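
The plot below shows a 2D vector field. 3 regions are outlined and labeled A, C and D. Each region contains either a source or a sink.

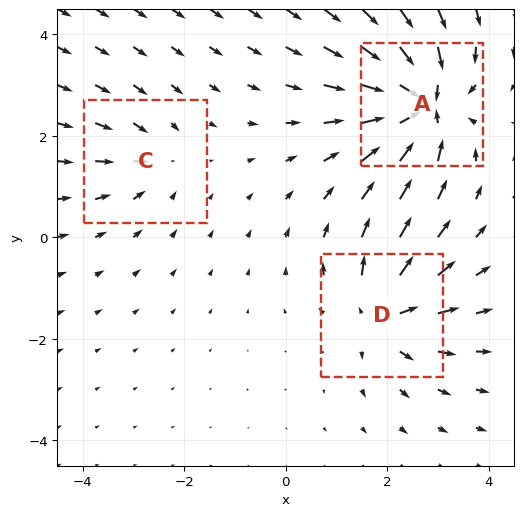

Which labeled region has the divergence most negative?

Divergence at each region's feature centre — A: about -6, C: about -2, D: about +4. Region A is most negative.

A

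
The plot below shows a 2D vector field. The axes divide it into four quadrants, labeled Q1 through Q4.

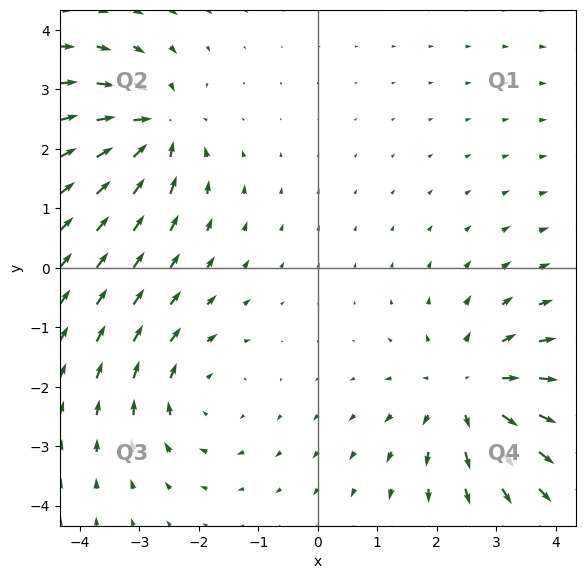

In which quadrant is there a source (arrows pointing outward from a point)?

Q4

The source sits at approximately (2.5, -2.1), which lies in quadrant Q4. The divergence there is about +3, positive as expected for a source.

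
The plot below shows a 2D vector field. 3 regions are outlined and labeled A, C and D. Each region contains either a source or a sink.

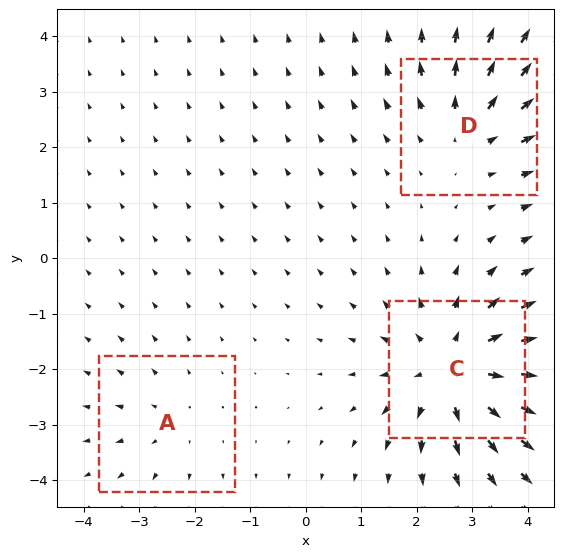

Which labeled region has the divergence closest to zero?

A

Divergence at each region's feature centre — A: about +2, C: about +4, D: about +3. Region A is closest to zero.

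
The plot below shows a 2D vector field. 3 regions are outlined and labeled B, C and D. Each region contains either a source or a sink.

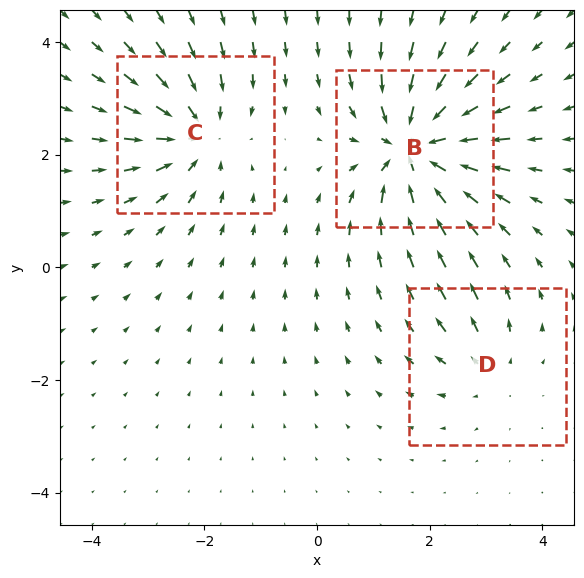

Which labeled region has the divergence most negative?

Divergence at each region's feature centre — B: about -6, C: about -4, D: about +2. Region B is most negative.

B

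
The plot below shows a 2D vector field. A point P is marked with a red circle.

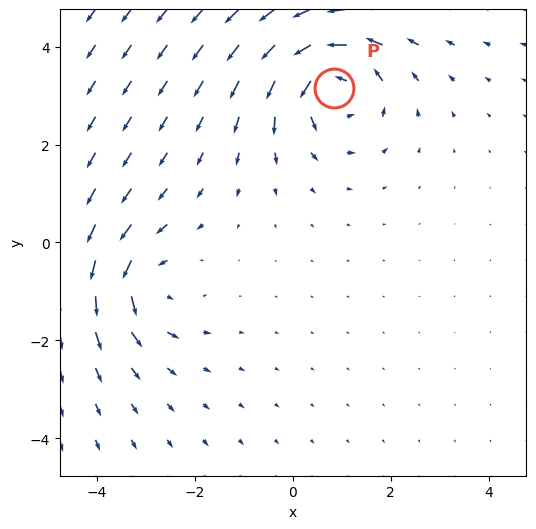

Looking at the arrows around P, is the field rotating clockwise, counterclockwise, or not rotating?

counterclockwise

Near P at (0.8, 3.1) the arrows circulate counterclockwise. The curl (z-component) there is about +5; positive curl means counterclockwise rotation.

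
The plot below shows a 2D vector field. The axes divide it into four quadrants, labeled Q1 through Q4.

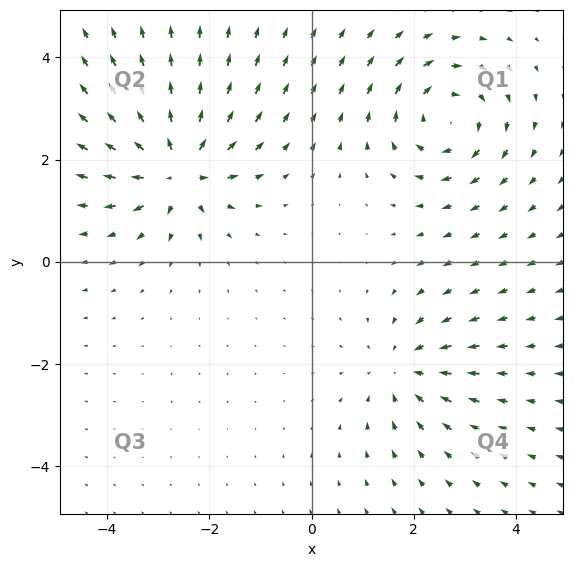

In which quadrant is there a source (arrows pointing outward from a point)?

The source sits at approximately (-2.6, 1.8), which lies in quadrant Q2. The divergence there is about +5, positive as expected for a source.

Q2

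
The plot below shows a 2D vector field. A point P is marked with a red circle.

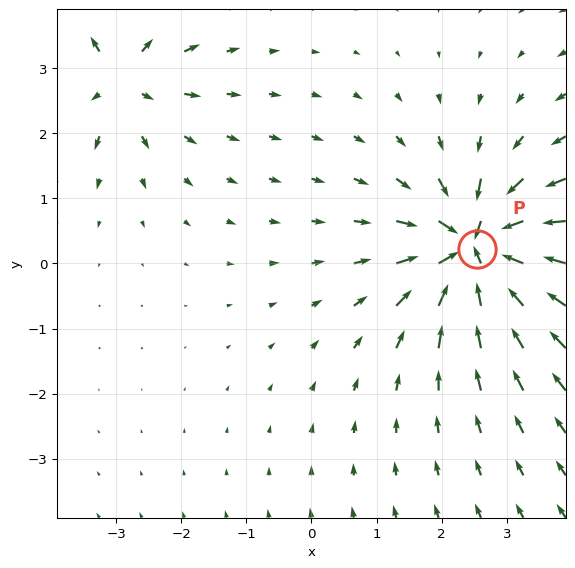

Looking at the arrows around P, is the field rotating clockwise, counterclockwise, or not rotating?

not rotating

Near P at (2.5, 0.2) the arrows show no circulation. The curl there is ≈0.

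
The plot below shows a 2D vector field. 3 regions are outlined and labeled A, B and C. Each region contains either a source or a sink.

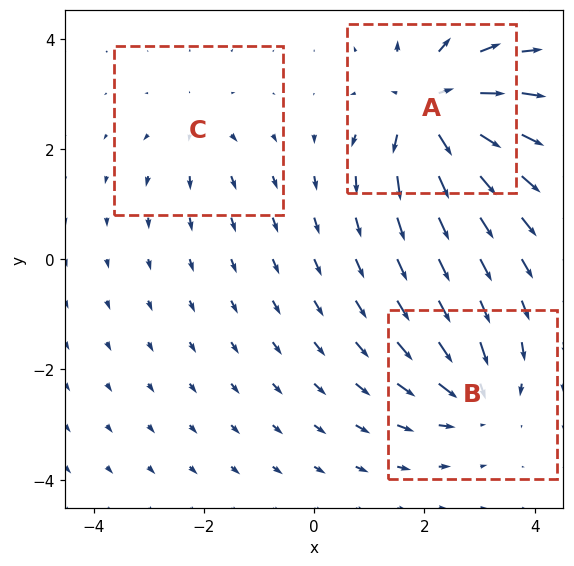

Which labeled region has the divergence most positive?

A

Divergence at each region's feature centre — A: about +6, B: about -4, C: about +2. Region A is most positive.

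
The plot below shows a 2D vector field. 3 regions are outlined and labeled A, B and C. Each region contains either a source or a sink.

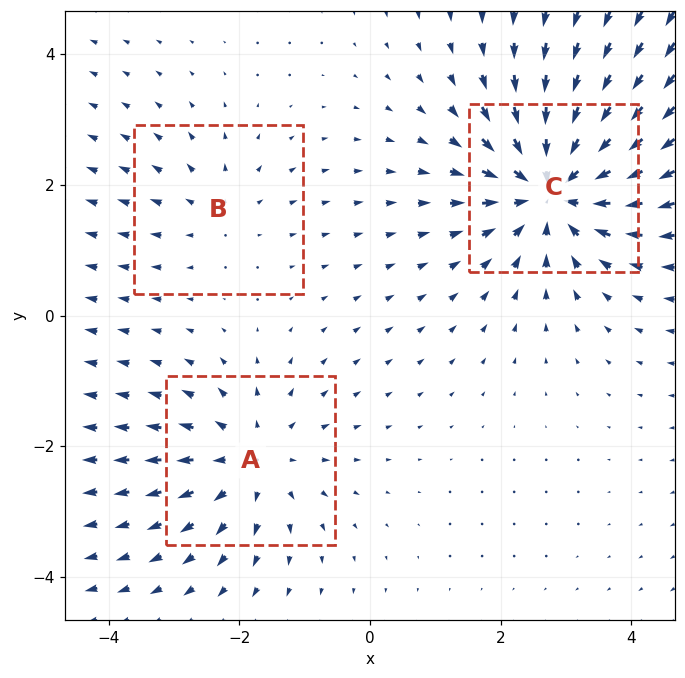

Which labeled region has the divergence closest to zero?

Divergence at each region's feature centre — A: about +3, B: about +2, C: about -6. Region B is closest to zero.

B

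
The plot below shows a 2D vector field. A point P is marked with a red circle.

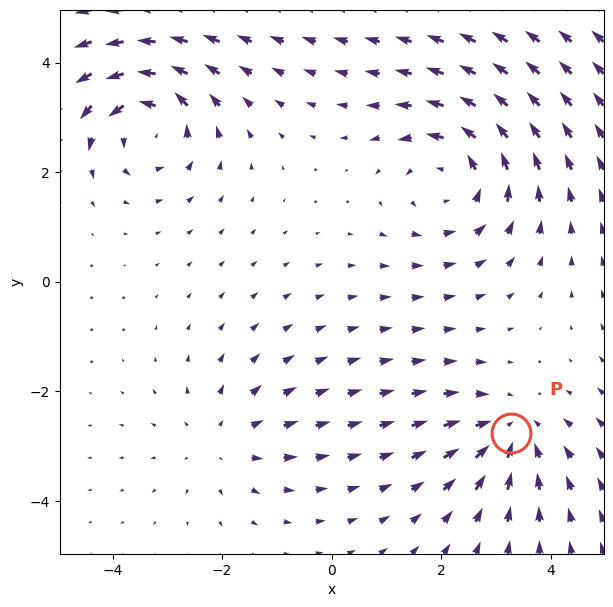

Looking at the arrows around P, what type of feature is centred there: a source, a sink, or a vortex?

sink

At P (3.3, -2.8) the arrows converge inward. Divergence about -3, curl ≈0 — negative divergence with near-zero curl is a sink.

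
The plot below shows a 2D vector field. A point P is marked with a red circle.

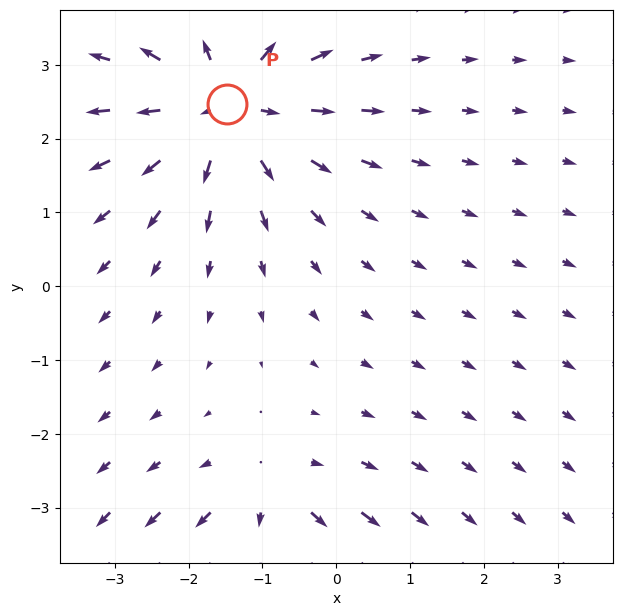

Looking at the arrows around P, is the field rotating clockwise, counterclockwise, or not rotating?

not rotating

Near P at (-1.5, 2.5) the arrows show no circulation. The curl there is ≈0.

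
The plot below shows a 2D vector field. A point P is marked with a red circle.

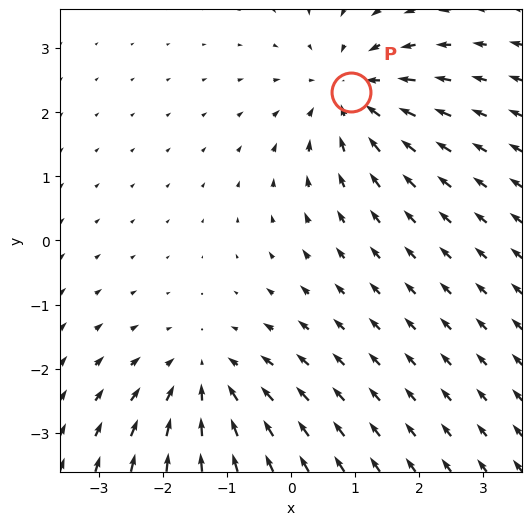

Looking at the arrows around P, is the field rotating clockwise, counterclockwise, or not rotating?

Near P at (0.9, 2.3) the arrows show no circulation. The curl there is ≈0.

not rotating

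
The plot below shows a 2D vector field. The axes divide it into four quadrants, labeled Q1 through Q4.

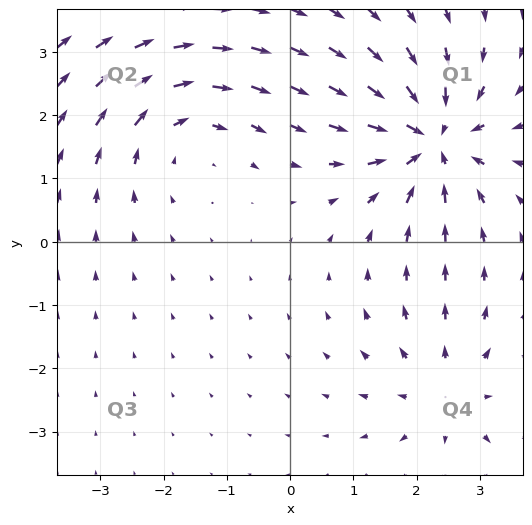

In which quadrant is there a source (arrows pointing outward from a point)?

The source sits at approximately (2.5, -2.4), which lies in quadrant Q4. The divergence there is about +3, positive as expected for a source.

Q4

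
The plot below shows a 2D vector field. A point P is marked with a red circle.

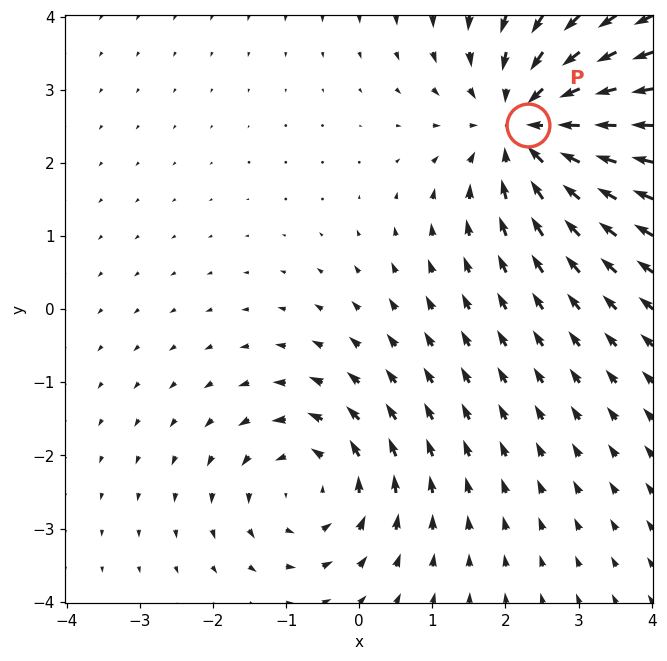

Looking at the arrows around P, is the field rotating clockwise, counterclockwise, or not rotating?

not rotating

Near P at (2.3, 2.5) the arrows show no circulation. The curl there is ≈0.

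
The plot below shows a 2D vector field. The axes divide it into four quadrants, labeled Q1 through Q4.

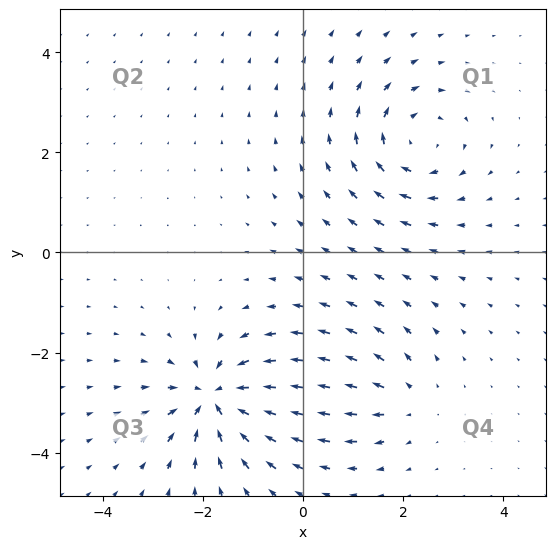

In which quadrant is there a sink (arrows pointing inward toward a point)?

The sink sits at approximately (-1.7, -2.9), which lies in quadrant Q3. The divergence there is about -6, negative as expected for a sink.

Q3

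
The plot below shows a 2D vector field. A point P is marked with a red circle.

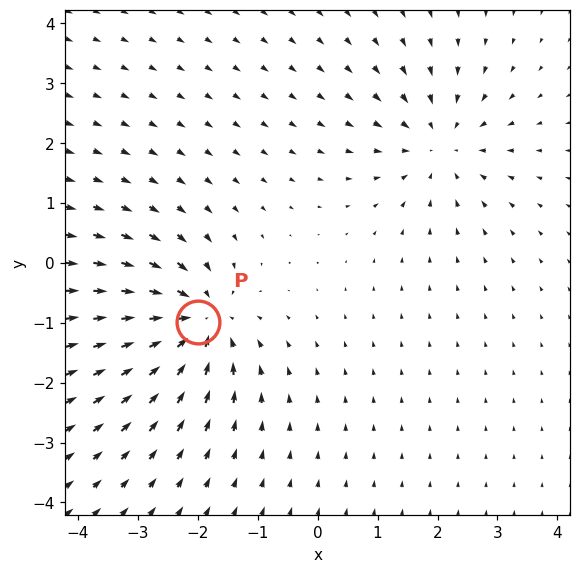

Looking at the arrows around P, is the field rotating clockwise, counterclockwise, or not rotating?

Near P at (-2.0, -1.0) the arrows show no circulation. The curl there is ≈0.

not rotating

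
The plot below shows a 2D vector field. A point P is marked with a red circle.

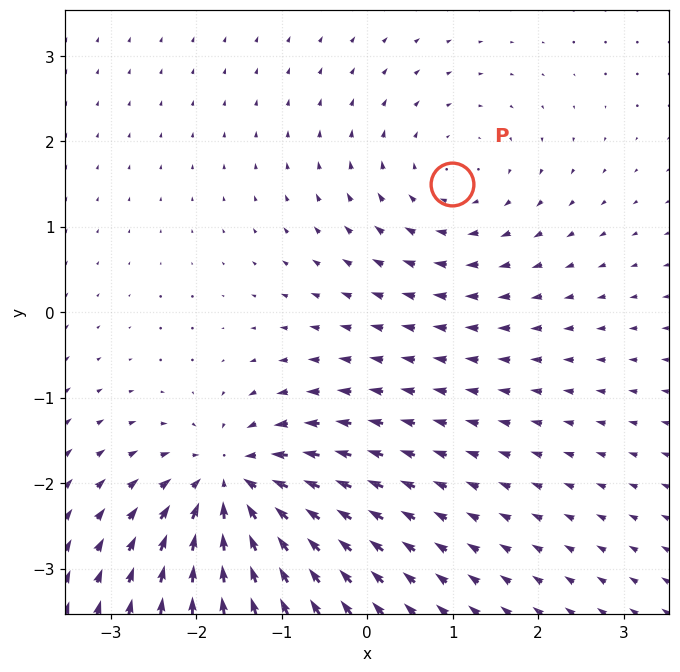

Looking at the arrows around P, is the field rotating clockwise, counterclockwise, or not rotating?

Near P at (1.0, 1.5) the arrows circulate clockwise. The curl (z-component) there is about -3; negative curl means clockwise rotation.

clockwise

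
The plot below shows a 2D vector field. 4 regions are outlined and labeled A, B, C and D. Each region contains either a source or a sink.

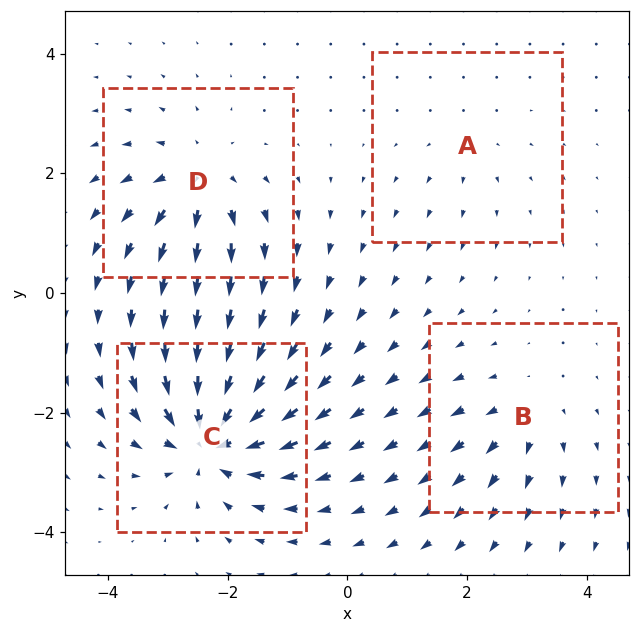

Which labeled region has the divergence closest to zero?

A

Divergence at each region's feature centre — A: about +2, B: about +4, C: about -9, D: about +6. Region A is closest to zero.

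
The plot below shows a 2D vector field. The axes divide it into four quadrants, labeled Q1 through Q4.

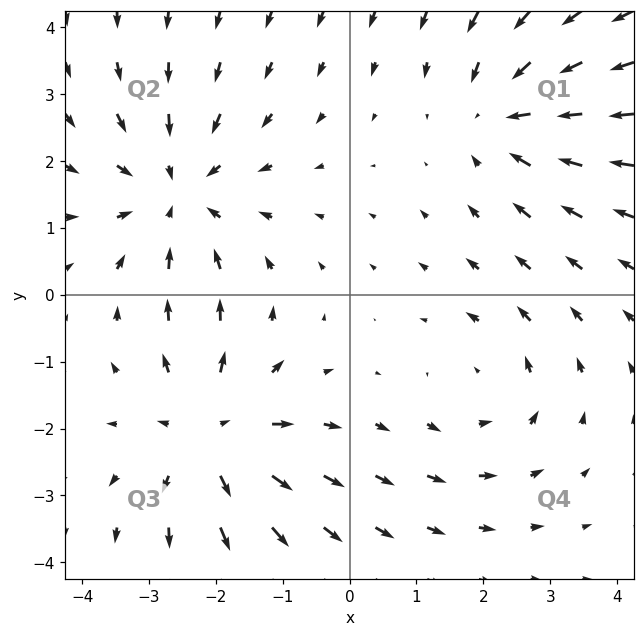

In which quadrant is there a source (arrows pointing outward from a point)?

Q3

The source sits at approximately (-2.1, -2.1), which lies in quadrant Q3. The divergence there is about +5, positive as expected for a source.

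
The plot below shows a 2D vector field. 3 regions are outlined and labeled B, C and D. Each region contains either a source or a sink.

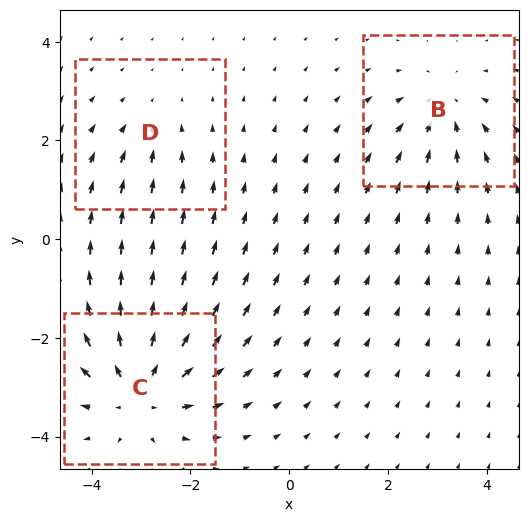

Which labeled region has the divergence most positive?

Divergence at each region's feature centre — B: about -3, C: about +5, D: about -2. Region C is most positive.

C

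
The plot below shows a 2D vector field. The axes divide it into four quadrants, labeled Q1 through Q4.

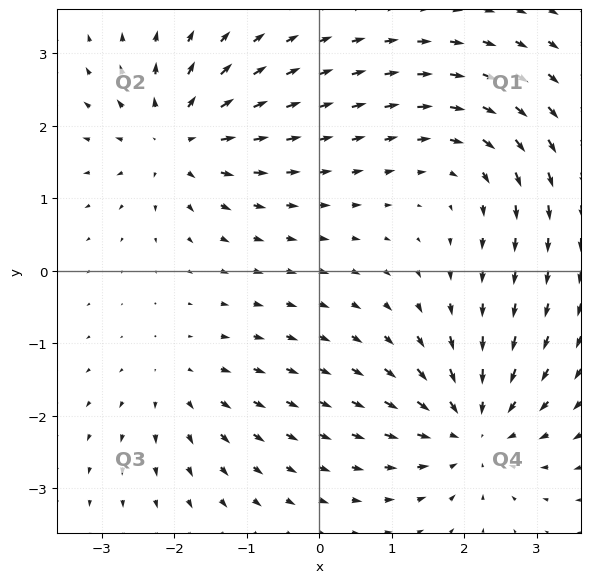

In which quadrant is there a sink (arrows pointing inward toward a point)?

The sink sits at approximately (2.1, -2.2), which lies in quadrant Q4. The divergence there is about -5, negative as expected for a sink.

Q4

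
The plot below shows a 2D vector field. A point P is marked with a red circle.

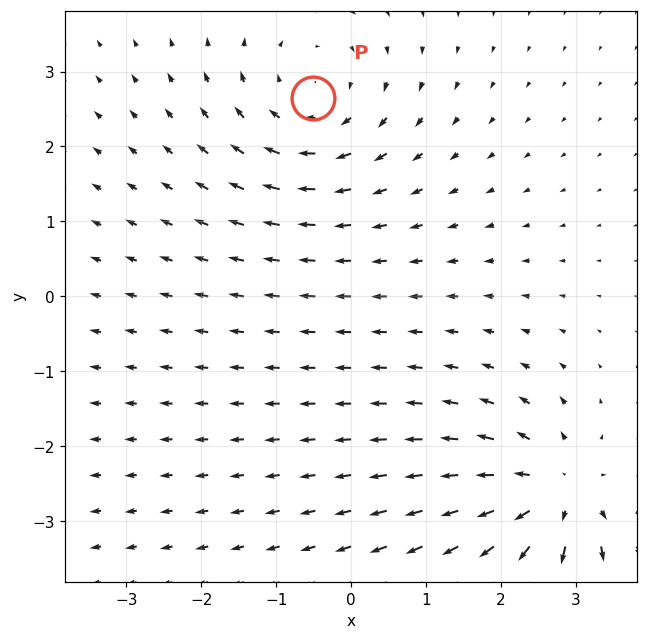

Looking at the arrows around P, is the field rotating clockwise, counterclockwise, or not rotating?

clockwise

Near P at (-0.5, 2.6) the arrows circulate clockwise. The curl (z-component) there is about -3; negative curl means clockwise rotation.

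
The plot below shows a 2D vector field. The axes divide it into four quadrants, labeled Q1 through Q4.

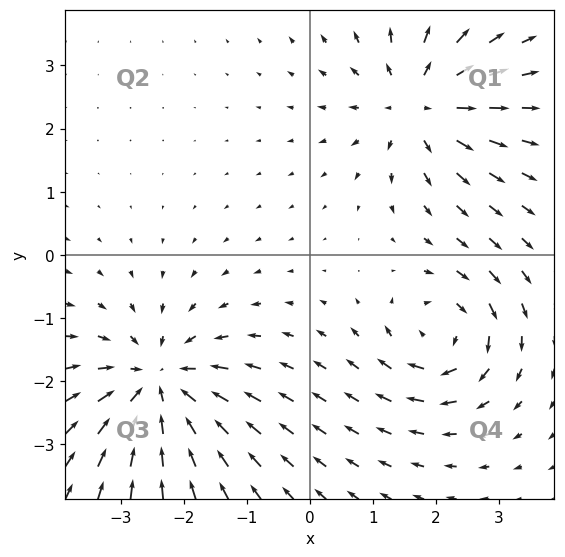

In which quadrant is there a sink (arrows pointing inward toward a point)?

The sink sits at approximately (-2.4, -2.1), which lies in quadrant Q3. The divergence there is about -5, negative as expected for a sink.

Q3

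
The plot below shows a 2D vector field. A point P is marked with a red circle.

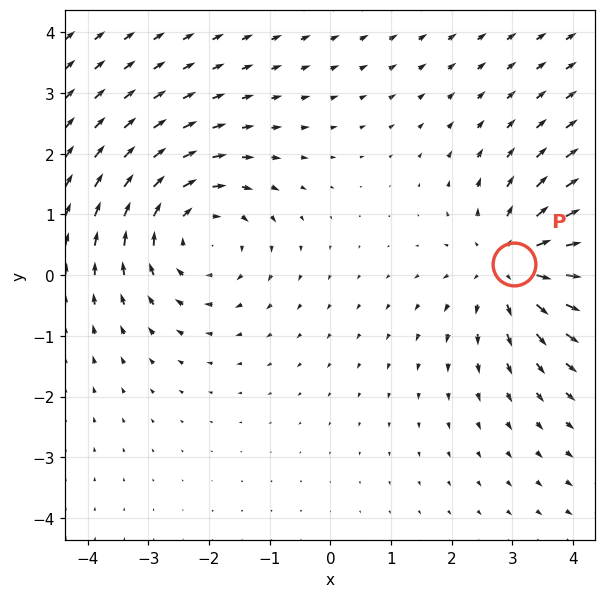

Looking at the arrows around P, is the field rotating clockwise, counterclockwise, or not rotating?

not rotating

Near P at (3.0, 0.2) the arrows show no circulation. The curl there is ≈0.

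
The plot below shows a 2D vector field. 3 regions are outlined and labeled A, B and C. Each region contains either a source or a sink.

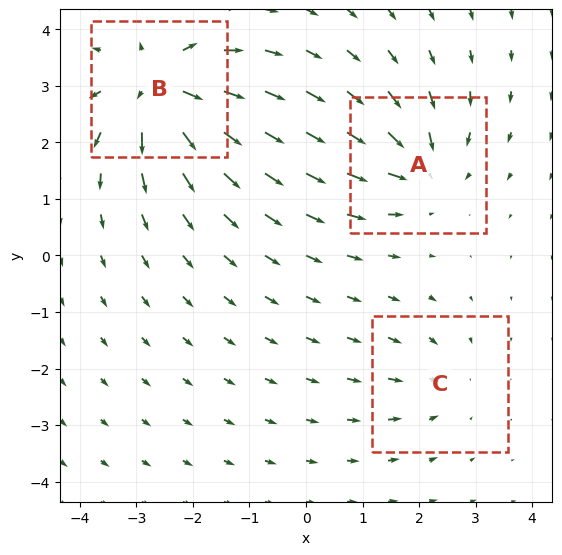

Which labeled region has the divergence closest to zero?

C

Divergence at each region's feature centre — A: about -4, B: about +6, C: about -2. Region C is closest to zero.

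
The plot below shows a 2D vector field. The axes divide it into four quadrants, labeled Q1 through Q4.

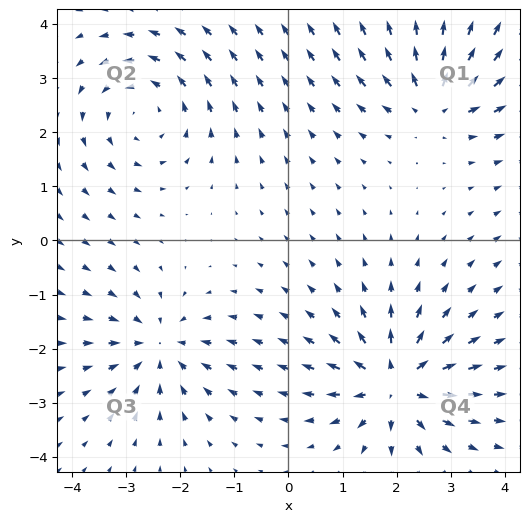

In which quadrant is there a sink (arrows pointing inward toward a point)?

Q3

The sink sits at approximately (-2.4, -2.0), which lies in quadrant Q3. The divergence there is about -5, negative as expected for a sink.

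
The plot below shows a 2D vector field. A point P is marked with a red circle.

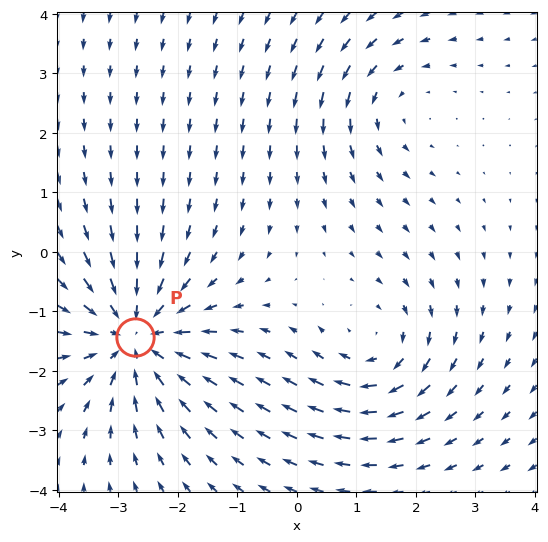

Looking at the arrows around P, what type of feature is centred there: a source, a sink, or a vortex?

At P (-2.7, -1.4) the arrows converge inward. Divergence about -4, curl ≈0 — negative divergence with near-zero curl is a sink.

sink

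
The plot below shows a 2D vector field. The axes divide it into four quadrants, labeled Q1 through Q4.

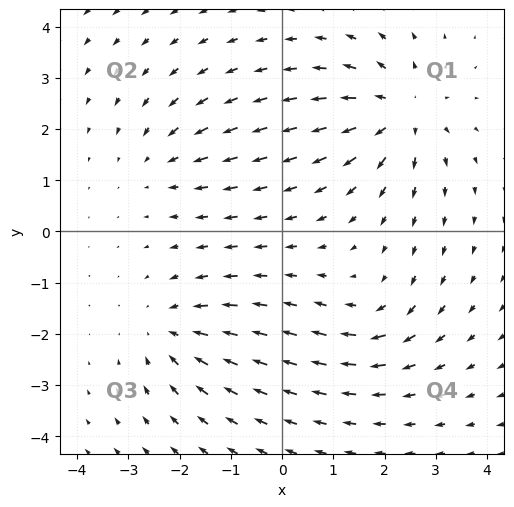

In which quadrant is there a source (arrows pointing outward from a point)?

The source sits at approximately (2.3, 2.3), which lies in quadrant Q1. The divergence there is about +4, positive as expected for a source.

Q1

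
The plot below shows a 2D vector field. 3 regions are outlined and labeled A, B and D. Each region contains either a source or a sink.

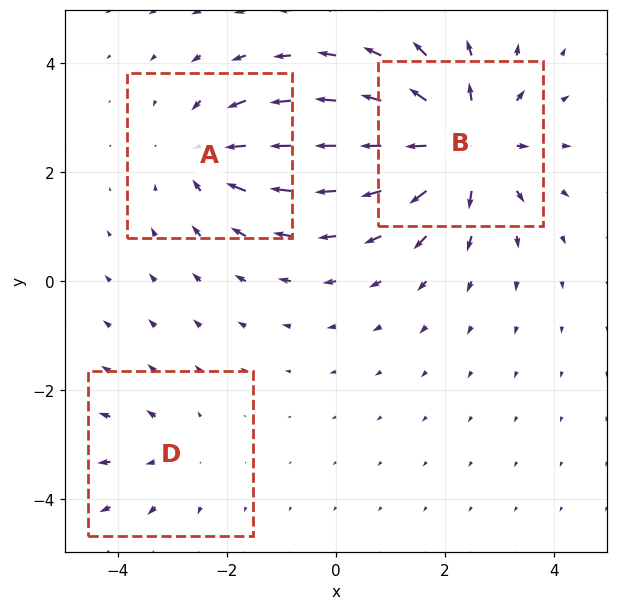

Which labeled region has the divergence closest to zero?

D

Divergence at each region's feature centre — A: about -3, B: about +5, D: about +2. Region D is closest to zero.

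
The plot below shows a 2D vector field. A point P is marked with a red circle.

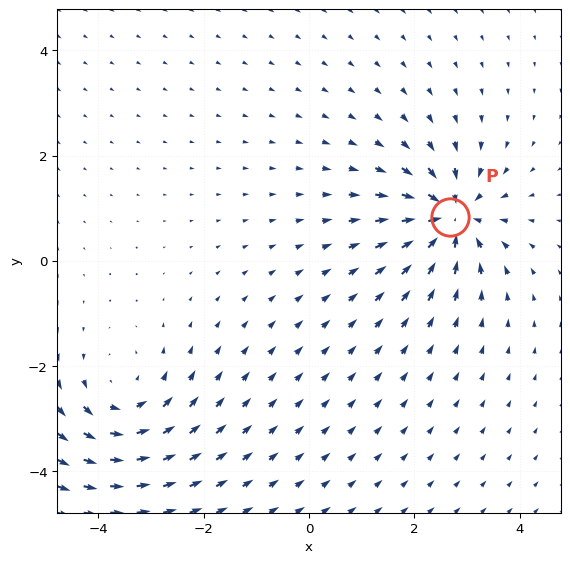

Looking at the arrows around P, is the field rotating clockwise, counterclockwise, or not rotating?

not rotating

Near P at (2.7, 0.8) the arrows show no circulation. The curl there is ≈0.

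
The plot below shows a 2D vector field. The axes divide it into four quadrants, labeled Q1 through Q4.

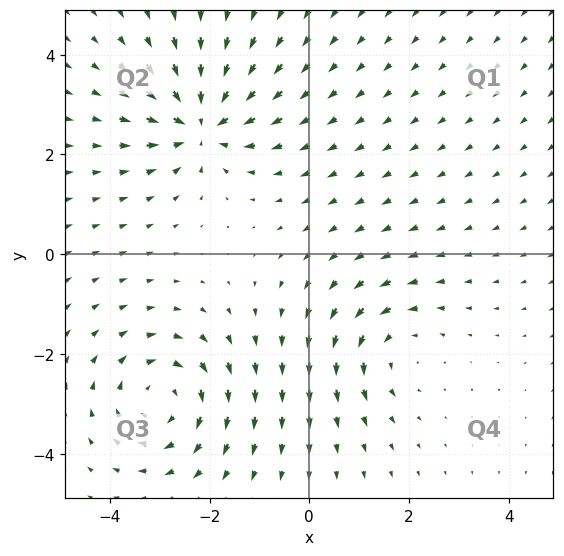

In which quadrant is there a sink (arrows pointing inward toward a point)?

The sink sits at approximately (-2.2, 2.6), which lies in quadrant Q2. The divergence there is about -6, negative as expected for a sink.

Q2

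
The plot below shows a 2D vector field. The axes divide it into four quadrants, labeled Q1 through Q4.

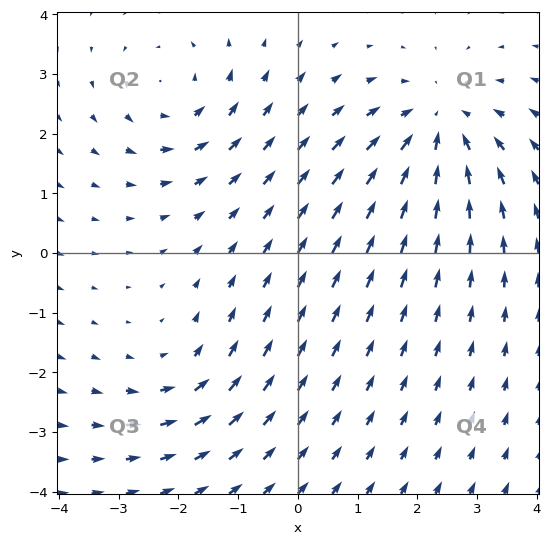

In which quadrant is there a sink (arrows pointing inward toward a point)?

The sink sits at approximately (2.4, 2.1), which lies in quadrant Q1. The divergence there is about -4, negative as expected for a sink.

Q1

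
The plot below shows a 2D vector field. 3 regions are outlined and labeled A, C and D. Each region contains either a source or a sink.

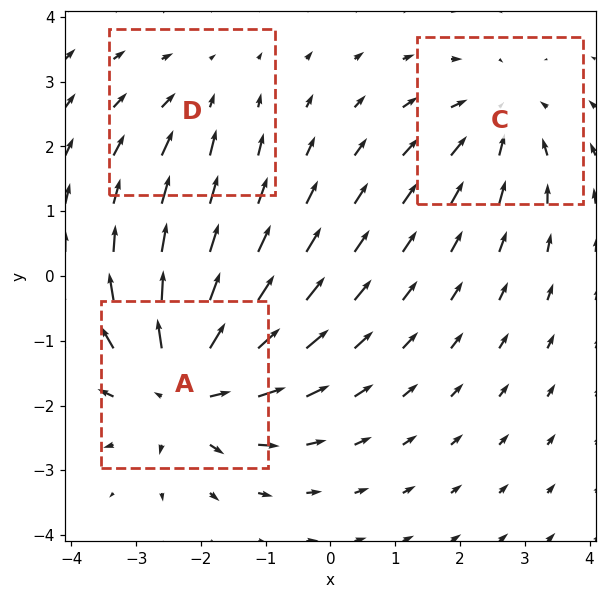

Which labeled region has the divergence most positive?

A

Divergence at each region's feature centre — A: about +5, C: about -3, D: about -2. Region A is most positive.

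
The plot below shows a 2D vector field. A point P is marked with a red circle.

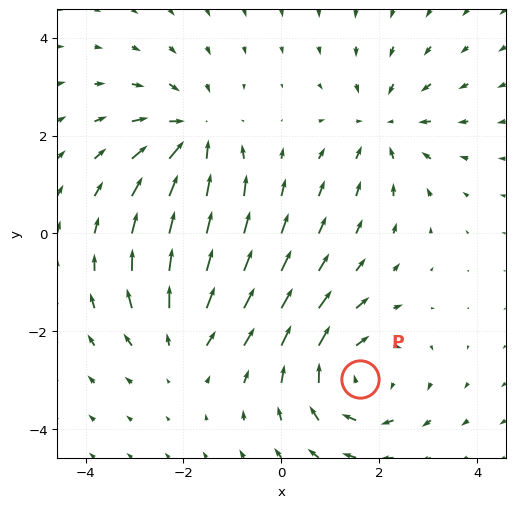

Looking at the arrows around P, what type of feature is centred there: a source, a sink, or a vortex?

At P (1.6, -3.0) the arrows circulate clockwise. Divergence ≈0, curl about -4 — near-zero divergence with nonzero curl is a vortex.

vortex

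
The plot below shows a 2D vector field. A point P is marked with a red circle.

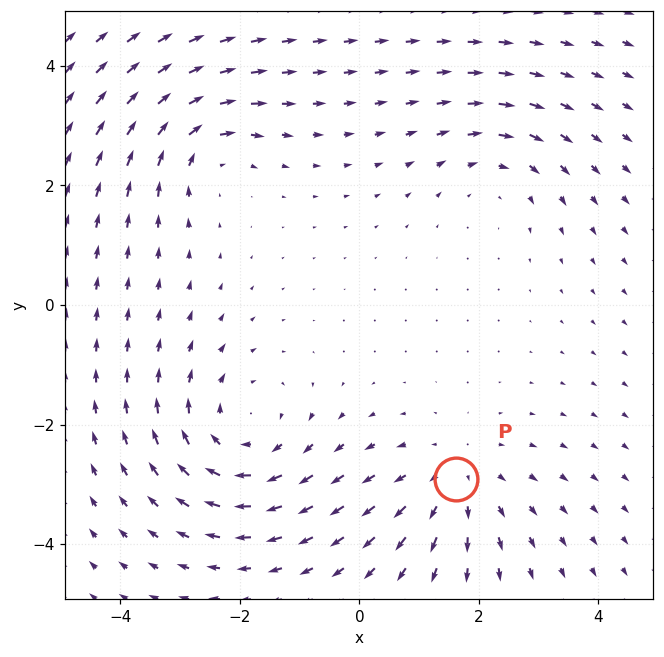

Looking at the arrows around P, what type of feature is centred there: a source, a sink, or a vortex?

source

At P (1.6, -2.9) the arrows spread outward. Divergence about +3, curl ≈0 — positive divergence with near-zero curl is a source.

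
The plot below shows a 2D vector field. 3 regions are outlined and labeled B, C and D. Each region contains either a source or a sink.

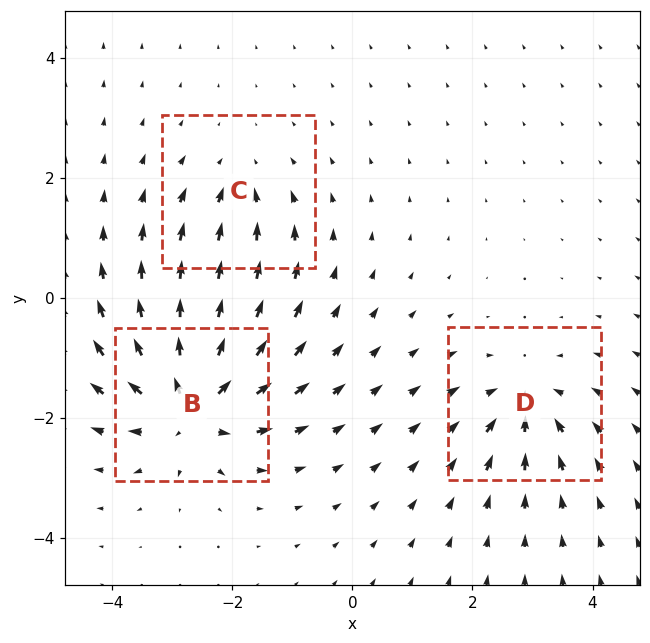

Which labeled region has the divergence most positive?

B

Divergence at each region's feature centre — B: about +6, C: about -3, D: about -4. Region B is most positive.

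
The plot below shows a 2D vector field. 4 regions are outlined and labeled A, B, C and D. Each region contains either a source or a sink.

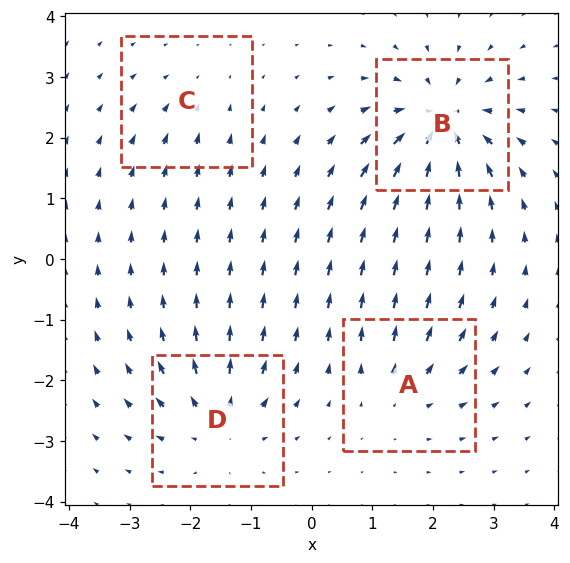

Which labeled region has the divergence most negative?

Divergence at each region's feature centre — A: about +4, B: about -8, C: about -2, D: about +6. Region B is most negative.

B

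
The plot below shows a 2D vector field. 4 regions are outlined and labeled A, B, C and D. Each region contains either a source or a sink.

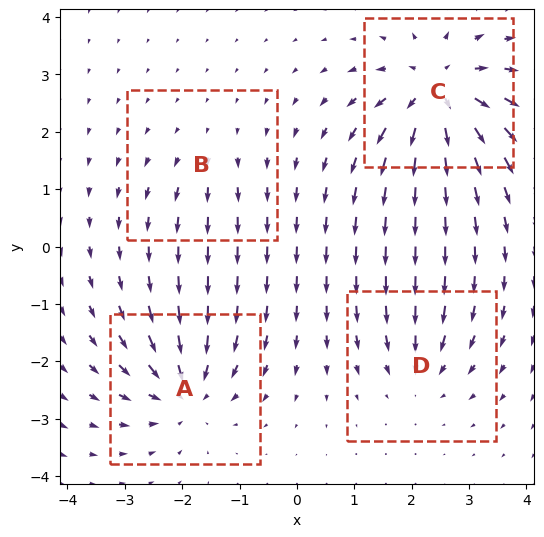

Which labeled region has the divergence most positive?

Divergence at each region's feature centre — A: about -6, B: about +2, C: about +8, D: about -4. Region C is most positive.

C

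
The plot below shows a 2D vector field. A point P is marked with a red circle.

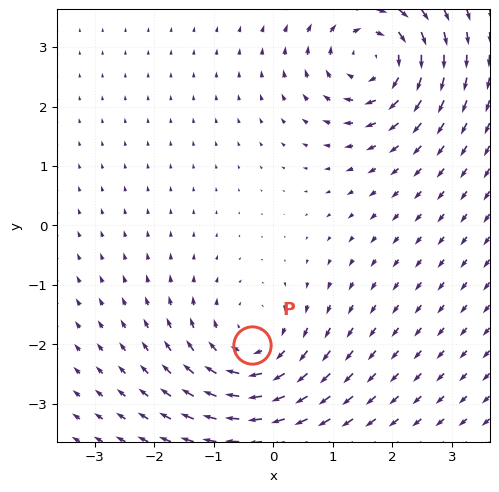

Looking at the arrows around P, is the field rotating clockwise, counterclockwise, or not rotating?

clockwise

Near P at (-0.4, -2.0) the arrows circulate clockwise. The curl (z-component) there is about -4; negative curl means clockwise rotation.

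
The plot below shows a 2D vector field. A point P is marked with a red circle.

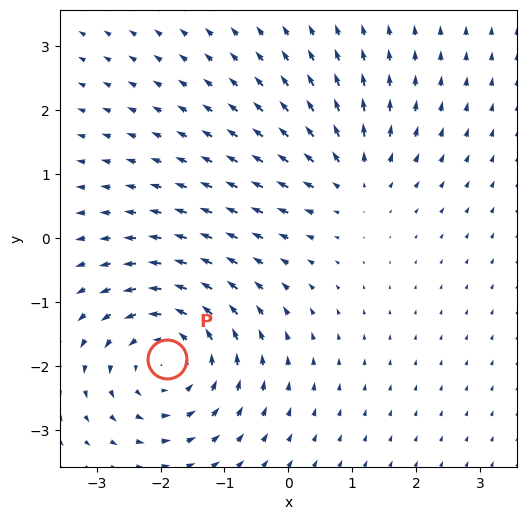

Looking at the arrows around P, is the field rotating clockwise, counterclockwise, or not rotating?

counterclockwise

Near P at (-1.9, -1.9) the arrows circulate counterclockwise. The curl (z-component) there is about +5; positive curl means counterclockwise rotation.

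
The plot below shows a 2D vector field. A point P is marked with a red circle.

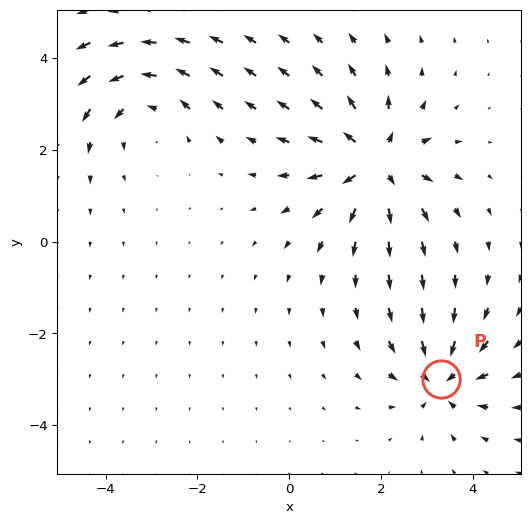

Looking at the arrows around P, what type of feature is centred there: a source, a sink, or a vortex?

At P (3.3, -3.0) the arrows converge inward. Divergence about -4, curl ≈0 — negative divergence with near-zero curl is a sink.

sink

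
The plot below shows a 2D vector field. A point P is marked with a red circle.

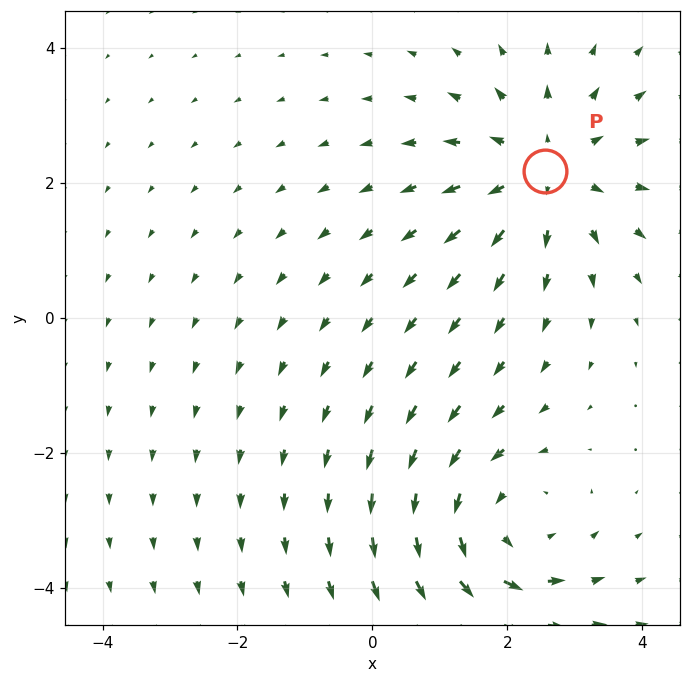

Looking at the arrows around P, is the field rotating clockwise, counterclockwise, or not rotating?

not rotating

Near P at (2.6, 2.2) the arrows show no circulation. The curl there is ≈0.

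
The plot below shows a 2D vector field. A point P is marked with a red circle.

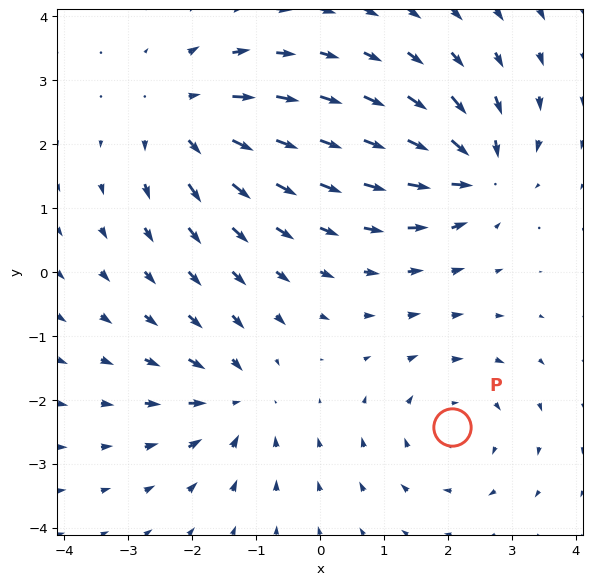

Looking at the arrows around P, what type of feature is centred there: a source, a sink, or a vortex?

At P (2.1, -2.4) the arrows circulate clockwise. Divergence ≈0, curl about -4 — near-zero divergence with nonzero curl is a vortex.

vortex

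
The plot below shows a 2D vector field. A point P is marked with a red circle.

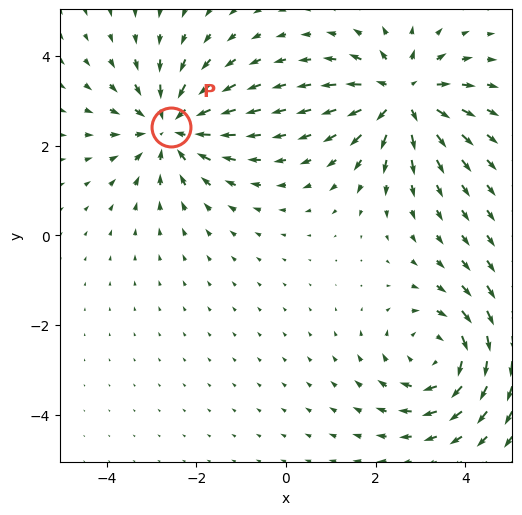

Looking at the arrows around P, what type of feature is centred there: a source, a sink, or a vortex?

sink

At P (-2.6, 2.4) the arrows converge inward. Divergence about -5, curl ≈0 — negative divergence with near-zero curl is a sink.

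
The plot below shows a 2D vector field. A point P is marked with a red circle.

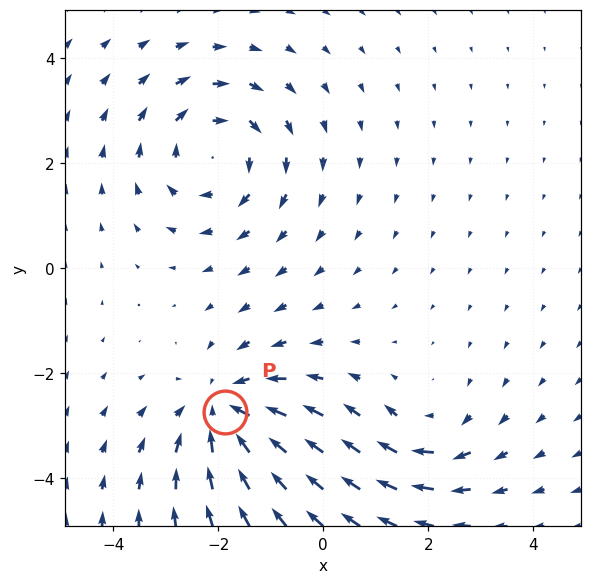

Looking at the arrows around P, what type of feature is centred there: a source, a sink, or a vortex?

At P (-1.9, -2.7) the arrows converge inward. Divergence about -4, curl ≈0 — negative divergence with near-zero curl is a sink.

sink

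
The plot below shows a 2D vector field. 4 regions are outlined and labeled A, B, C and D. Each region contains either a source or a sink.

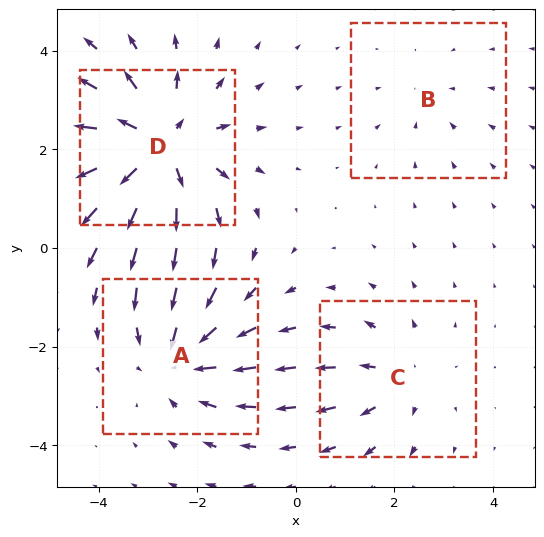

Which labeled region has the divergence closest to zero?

B

Divergence at each region's feature centre — A: about -4, B: about -2, C: about +3, D: about +6. Region B is closest to zero.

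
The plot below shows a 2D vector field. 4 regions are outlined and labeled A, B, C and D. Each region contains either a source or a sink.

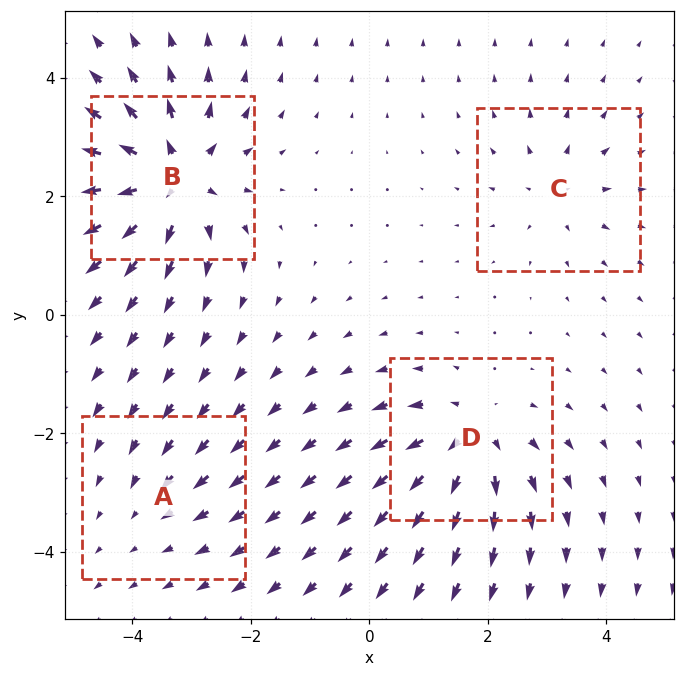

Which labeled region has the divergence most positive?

B

Divergence at each region's feature centre — A: about -2, B: about +8, C: about +4, D: about +6. Region B is most positive.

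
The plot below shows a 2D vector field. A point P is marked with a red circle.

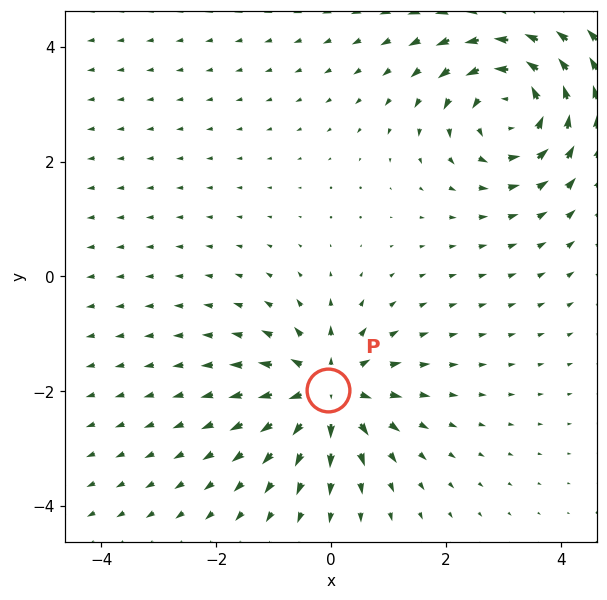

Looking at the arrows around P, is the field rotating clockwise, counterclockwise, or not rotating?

Near P at (-0.1, -2.0) the arrows show no circulation. The curl there is ≈0.

not rotating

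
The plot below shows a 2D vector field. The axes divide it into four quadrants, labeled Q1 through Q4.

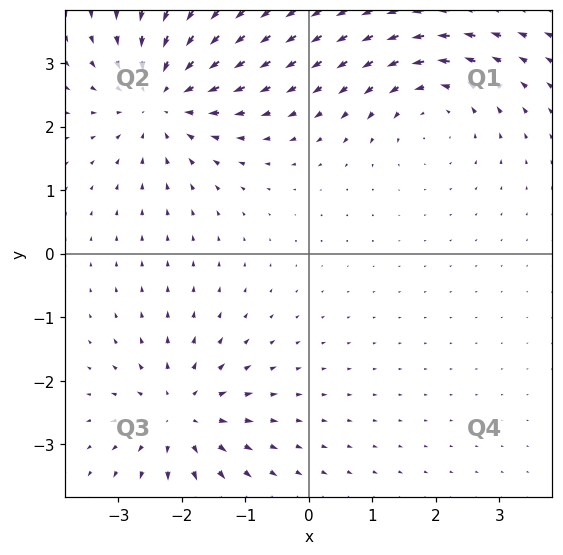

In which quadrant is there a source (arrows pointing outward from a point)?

Q3

The source sits at approximately (-2.0, -2.5), which lies in quadrant Q3. The divergence there is about +4, positive as expected for a source.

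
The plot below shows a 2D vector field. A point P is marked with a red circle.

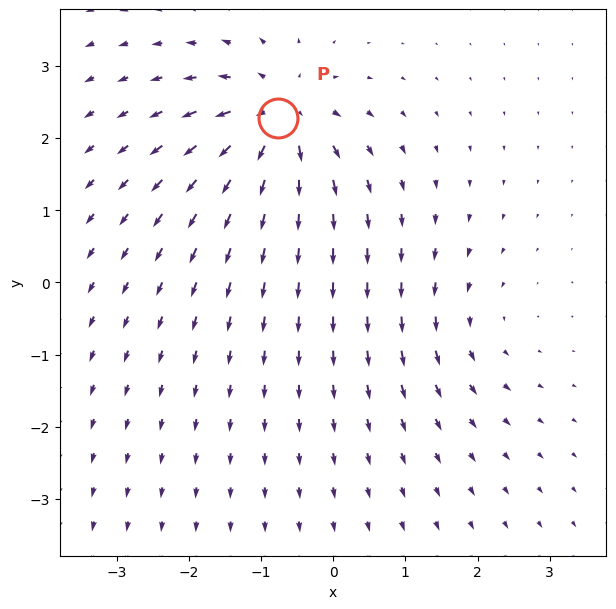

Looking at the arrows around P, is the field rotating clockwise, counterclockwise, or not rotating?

not rotating

Near P at (-0.8, 2.3) the arrows show no circulation. The curl there is ≈0.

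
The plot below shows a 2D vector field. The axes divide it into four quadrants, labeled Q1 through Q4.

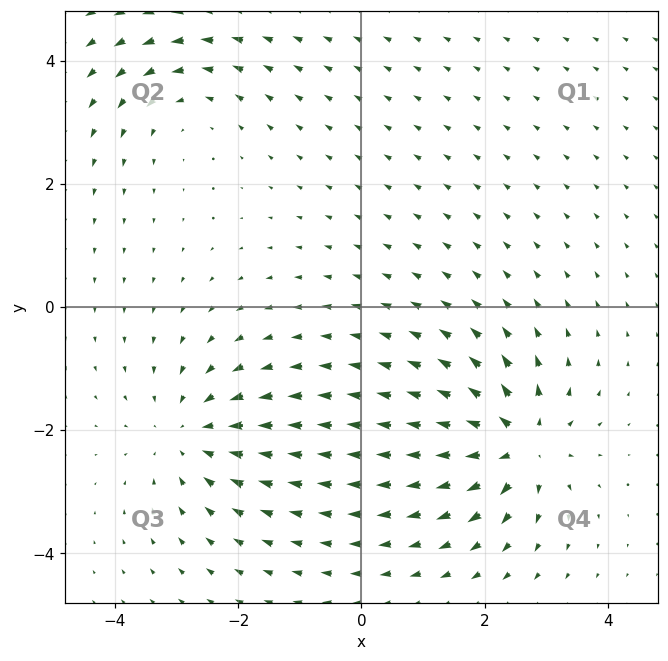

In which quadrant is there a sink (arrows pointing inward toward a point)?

Q3

The sink sits at approximately (-2.8, -2.1), which lies in quadrant Q3. The divergence there is about -4, negative as expected for a sink.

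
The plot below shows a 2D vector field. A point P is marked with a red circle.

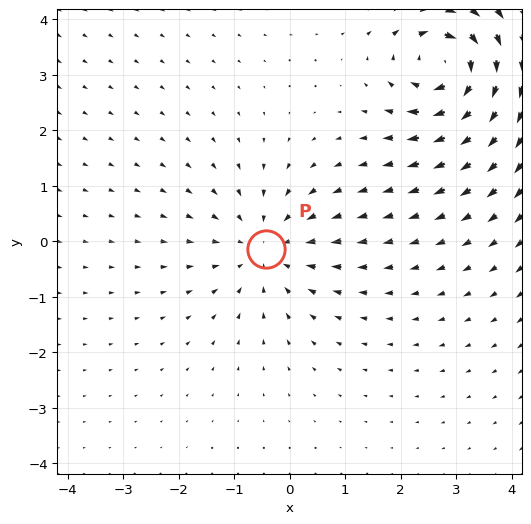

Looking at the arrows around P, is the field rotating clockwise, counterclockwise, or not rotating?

Near P at (-0.4, -0.1) the arrows show no circulation. The curl there is ≈0.

not rotating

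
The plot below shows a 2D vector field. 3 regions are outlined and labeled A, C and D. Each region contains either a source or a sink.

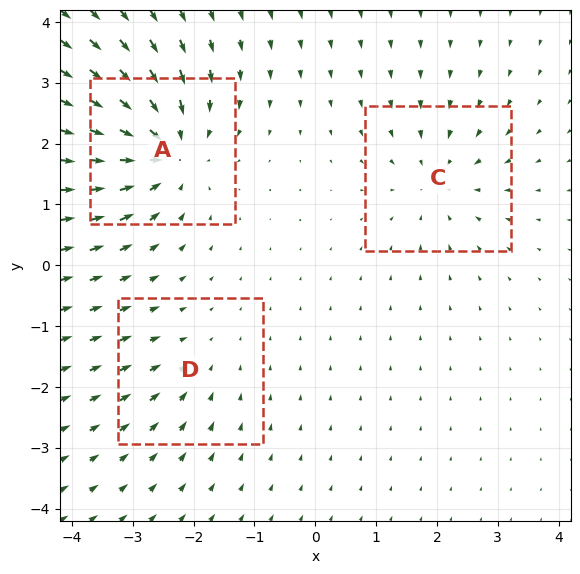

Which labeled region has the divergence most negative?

A

Divergence at each region's feature centre — A: about -6, C: about -3, D: about -2. Region A is most negative.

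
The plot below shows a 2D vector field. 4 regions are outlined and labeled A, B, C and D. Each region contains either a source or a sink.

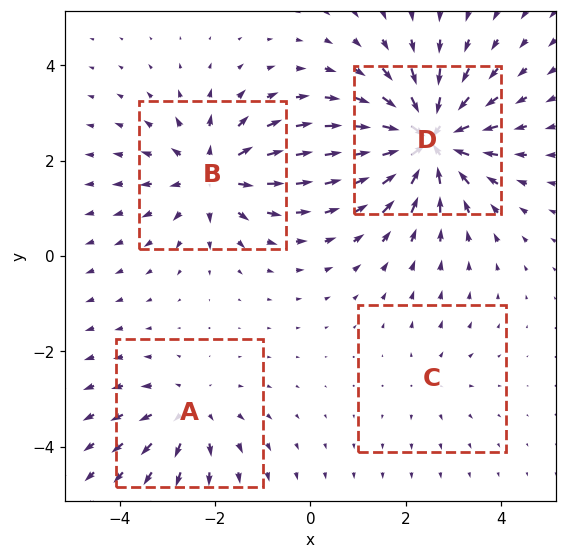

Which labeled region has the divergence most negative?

D

Divergence at each region's feature centre — A: about +4, B: about +5, C: about +2, D: about -8. Region D is most negative.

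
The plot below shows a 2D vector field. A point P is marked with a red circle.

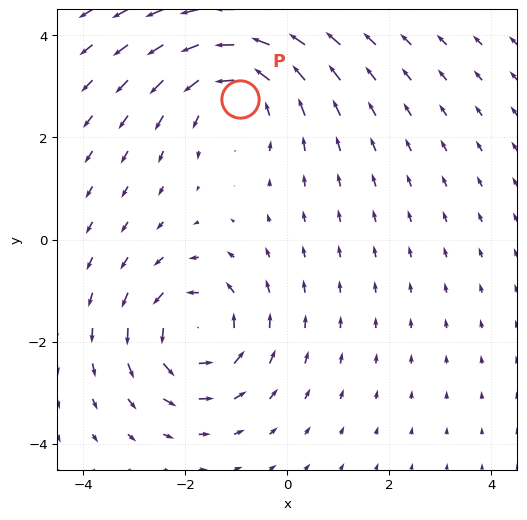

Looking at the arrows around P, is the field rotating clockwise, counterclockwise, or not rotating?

Near P at (-0.9, 2.8) the arrows circulate counterclockwise. The curl (z-component) there is about +3; positive curl means counterclockwise rotation.

counterclockwise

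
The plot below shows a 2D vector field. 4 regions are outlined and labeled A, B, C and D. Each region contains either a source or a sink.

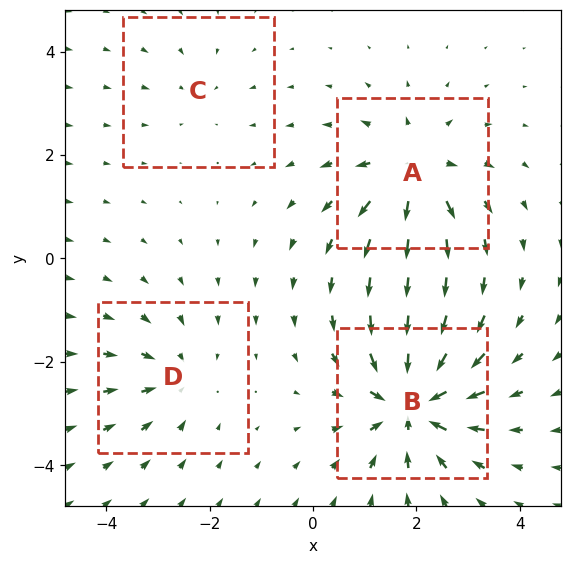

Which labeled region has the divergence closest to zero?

C

Divergence at each region's feature centre — A: about +5, B: about -7, C: about -2, D: about -3. Region C is closest to zero.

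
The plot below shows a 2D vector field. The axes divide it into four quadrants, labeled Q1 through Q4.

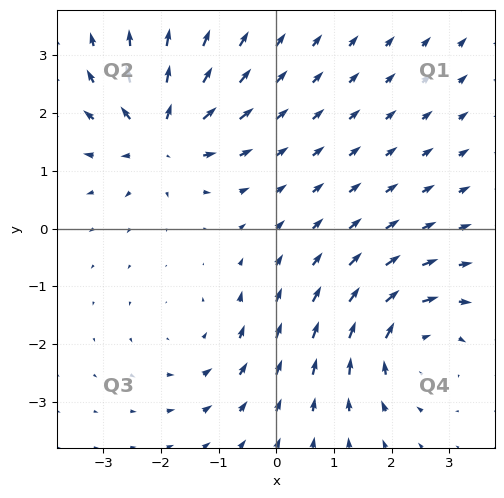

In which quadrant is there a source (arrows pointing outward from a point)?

The source sits at approximately (-2.0, 1.6), which lies in quadrant Q2. The divergence there is about +5, positive as expected for a source.

Q2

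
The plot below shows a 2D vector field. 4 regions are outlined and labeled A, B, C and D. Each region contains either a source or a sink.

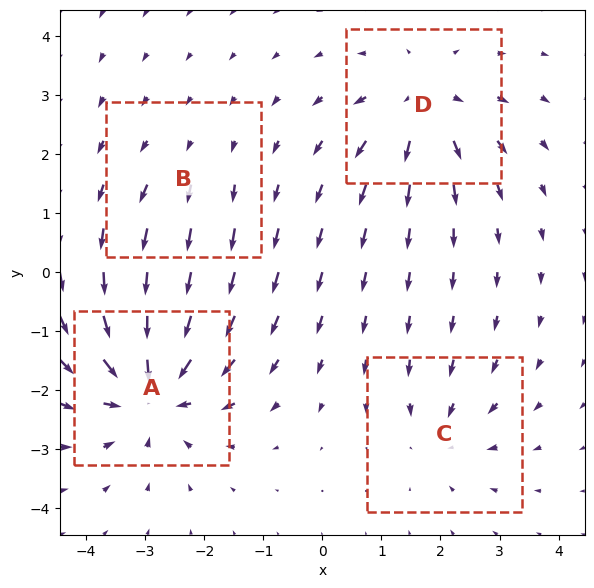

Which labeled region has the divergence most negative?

Divergence at each region's feature centre — A: about -7, B: about +2, C: about -3, D: about +5. Region A is most negative.

A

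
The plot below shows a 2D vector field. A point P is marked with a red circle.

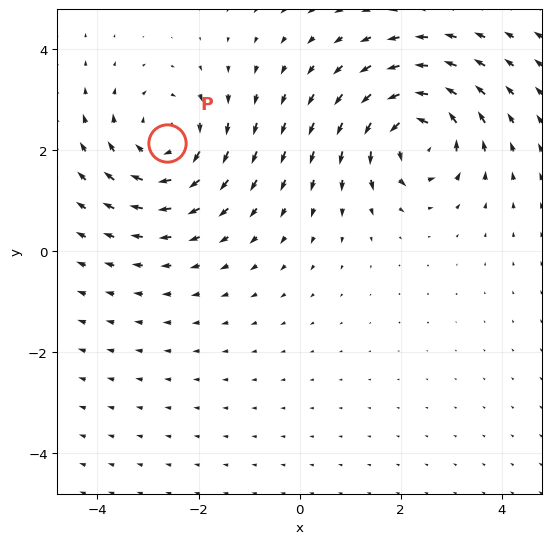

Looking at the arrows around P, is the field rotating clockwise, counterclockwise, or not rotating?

clockwise

Near P at (-2.6, 2.1) the arrows circulate clockwise. The curl (z-component) there is about -3; negative curl means clockwise rotation.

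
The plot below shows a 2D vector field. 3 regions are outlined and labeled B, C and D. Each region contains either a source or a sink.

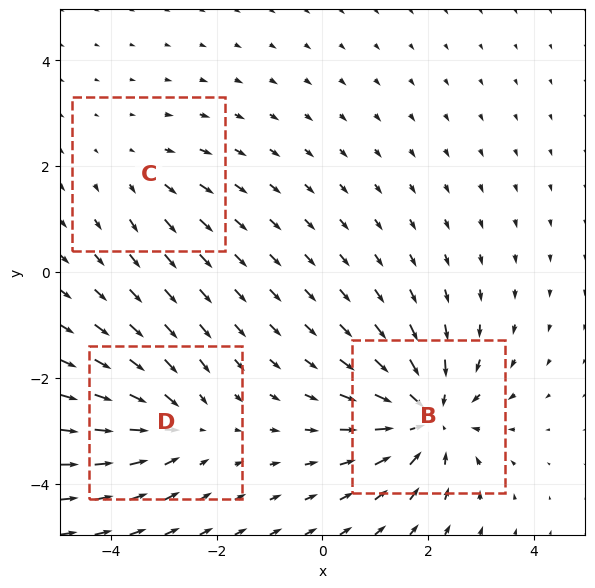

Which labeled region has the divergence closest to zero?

C

Divergence at each region's feature centre — B: about -5, C: about +2, D: about -3. Region C is closest to zero.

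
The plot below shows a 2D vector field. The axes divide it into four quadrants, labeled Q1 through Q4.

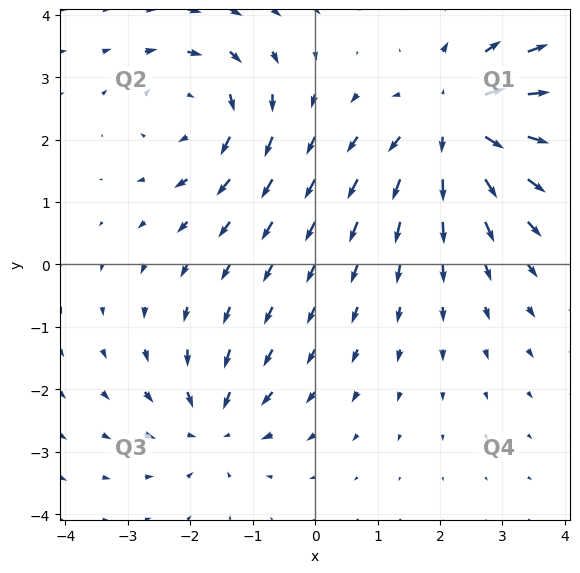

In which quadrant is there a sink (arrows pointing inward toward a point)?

Q3

The sink sits at approximately (-1.6, -2.6), which lies in quadrant Q3. The divergence there is about -3, negative as expected for a sink.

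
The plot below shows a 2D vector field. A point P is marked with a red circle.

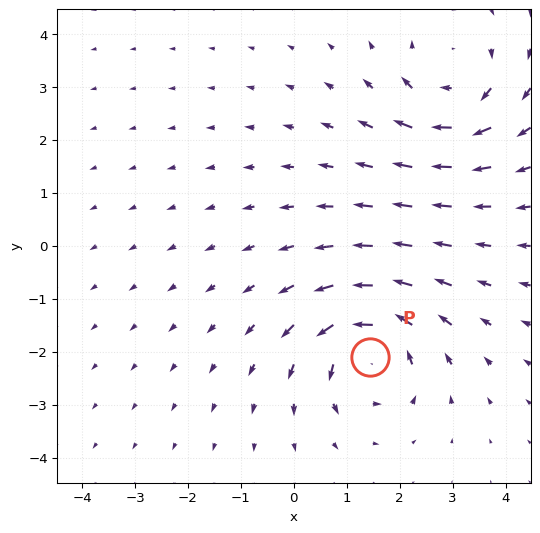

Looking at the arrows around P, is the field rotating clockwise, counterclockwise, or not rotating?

Near P at (1.4, -2.1) the arrows circulate counterclockwise. The curl (z-component) there is about +6; positive curl means counterclockwise rotation.

counterclockwise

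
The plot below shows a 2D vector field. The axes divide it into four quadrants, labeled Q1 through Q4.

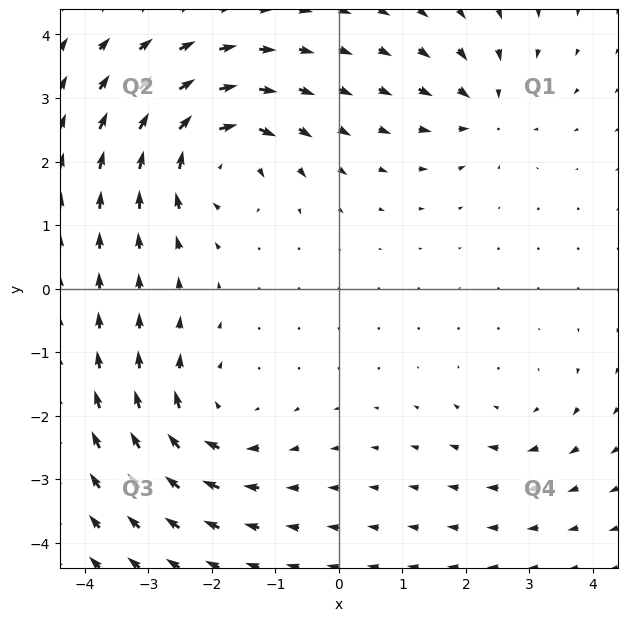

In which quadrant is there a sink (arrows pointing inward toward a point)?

Q1

The sink sits at approximately (2.3, 2.8), which lies in quadrant Q1. The divergence there is about -4, negative as expected for a sink.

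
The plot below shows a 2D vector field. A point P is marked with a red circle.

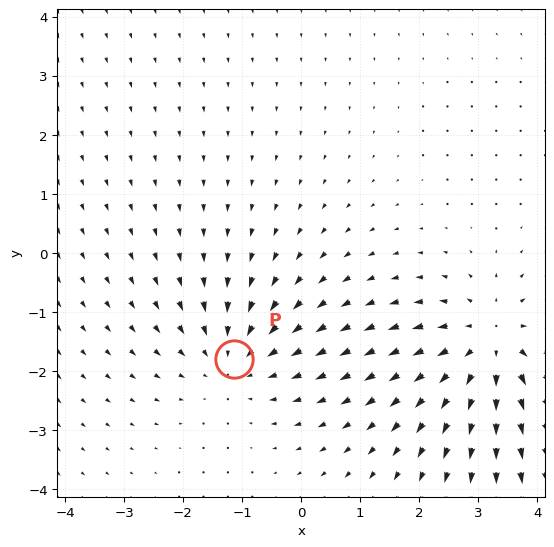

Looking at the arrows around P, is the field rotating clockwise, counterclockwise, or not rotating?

Near P at (-1.1, -1.8) the arrows show no circulation. The curl there is ≈0.

not rotating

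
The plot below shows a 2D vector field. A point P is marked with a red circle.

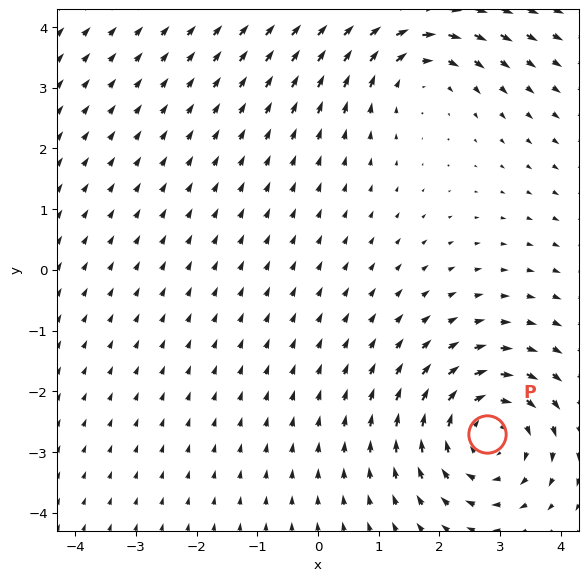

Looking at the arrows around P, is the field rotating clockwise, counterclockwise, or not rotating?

Near P at (2.8, -2.7) the arrows circulate clockwise. The curl (z-component) there is about -4; negative curl means clockwise rotation.

clockwise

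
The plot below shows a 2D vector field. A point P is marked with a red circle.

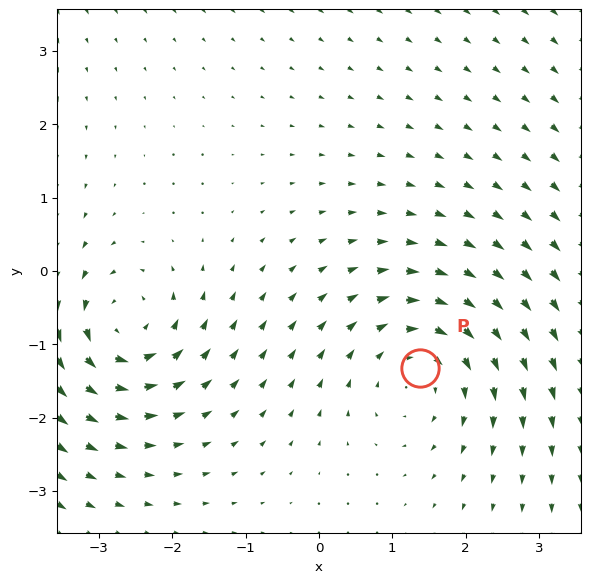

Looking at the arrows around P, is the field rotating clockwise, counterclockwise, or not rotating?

clockwise

Near P at (1.4, -1.3) the arrows circulate clockwise. The curl (z-component) there is about -3; negative curl means clockwise rotation.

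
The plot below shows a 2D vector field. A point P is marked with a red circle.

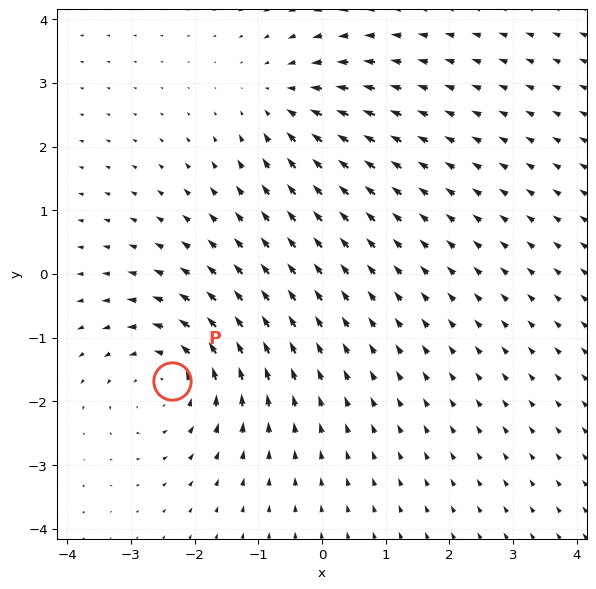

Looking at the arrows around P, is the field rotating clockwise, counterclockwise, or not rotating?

Near P at (-2.4, -1.7) the arrows circulate counterclockwise. The curl (z-component) there is about +4; positive curl means counterclockwise rotation.

counterclockwise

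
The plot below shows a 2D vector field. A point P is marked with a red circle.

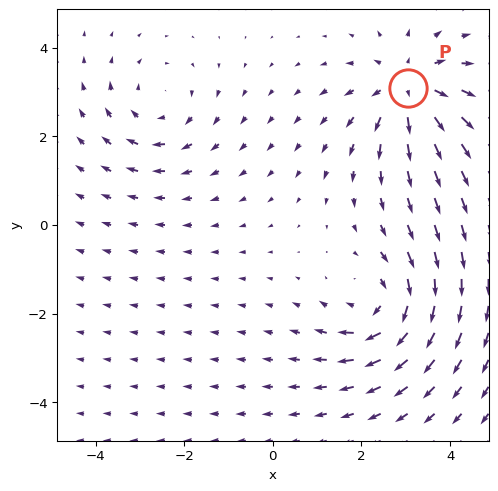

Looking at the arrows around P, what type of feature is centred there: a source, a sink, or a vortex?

source

At P (3.1, 3.1) the arrows spread outward. Divergence about +4, curl ≈0 — positive divergence with near-zero curl is a source.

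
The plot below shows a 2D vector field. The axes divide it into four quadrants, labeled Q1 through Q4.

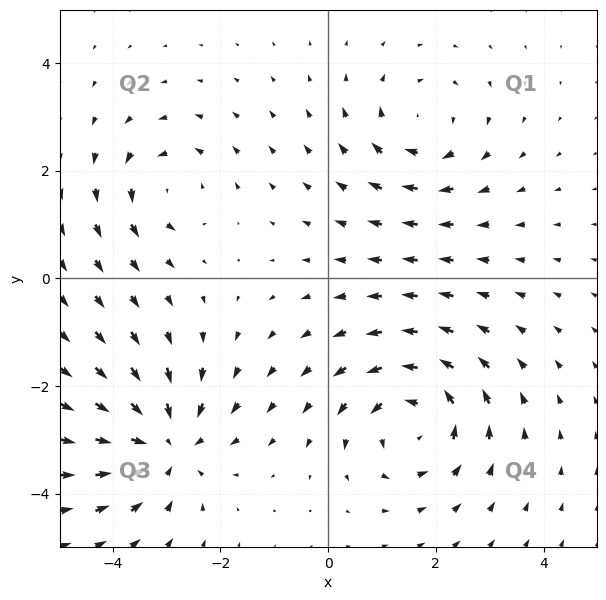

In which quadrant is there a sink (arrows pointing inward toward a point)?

The sink sits at approximately (-3.0, -3.1), which lies in quadrant Q3. The divergence there is about -5, negative as expected for a sink.

Q3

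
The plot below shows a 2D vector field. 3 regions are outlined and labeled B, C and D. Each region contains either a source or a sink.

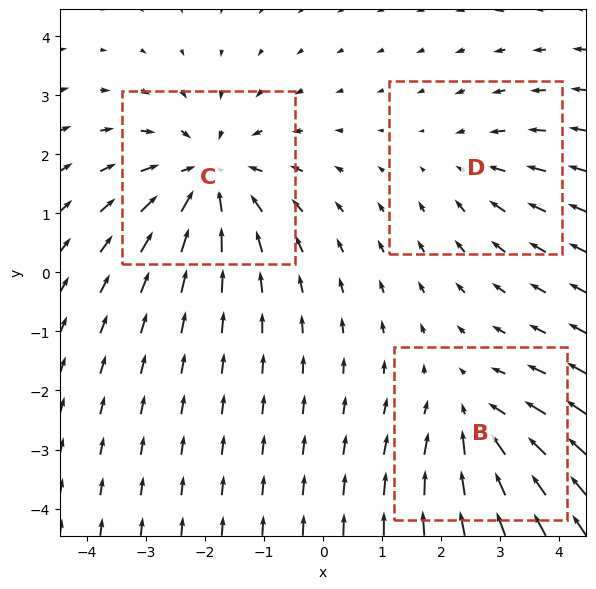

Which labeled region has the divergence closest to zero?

D

Divergence at each region's feature centre — B: about -3, C: about -4, D: about -2. Region D is closest to zero.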